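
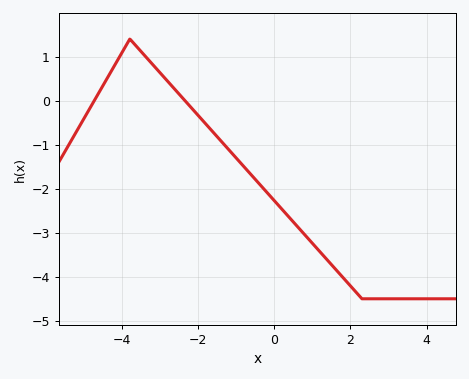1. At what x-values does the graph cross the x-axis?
-4.73, -2.35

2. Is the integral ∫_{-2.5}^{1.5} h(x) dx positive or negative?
negative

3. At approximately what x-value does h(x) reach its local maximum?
-3.8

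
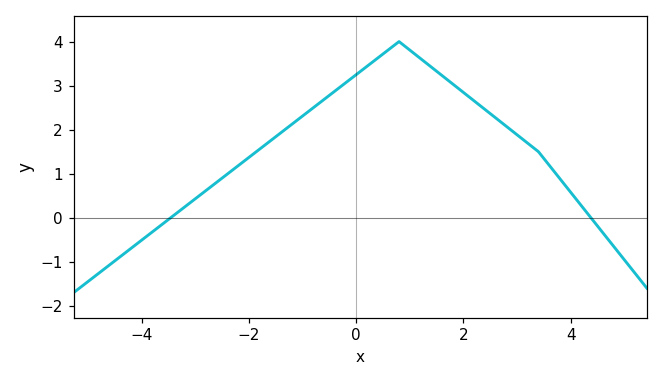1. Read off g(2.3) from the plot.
2.6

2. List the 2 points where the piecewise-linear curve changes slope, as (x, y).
(0.8, 4); (3.4, 1.5)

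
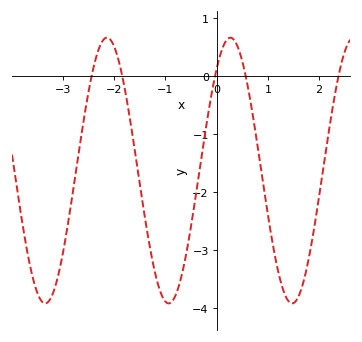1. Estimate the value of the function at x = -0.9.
-3.91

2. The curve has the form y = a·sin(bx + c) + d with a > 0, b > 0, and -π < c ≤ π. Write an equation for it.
y = 2.29sin(2.61x + 0.87) - 1.63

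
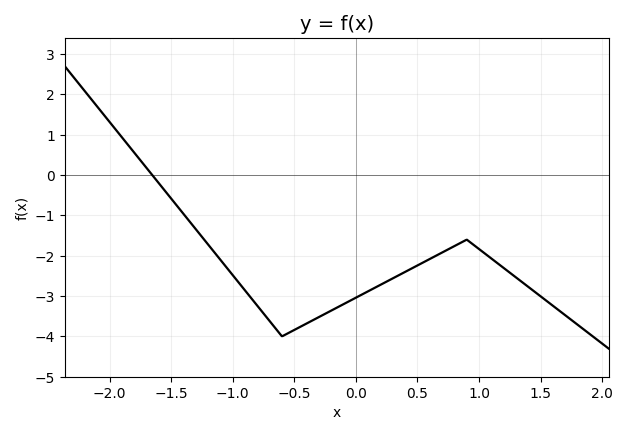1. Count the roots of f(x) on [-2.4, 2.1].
1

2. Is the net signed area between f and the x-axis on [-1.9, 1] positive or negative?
negative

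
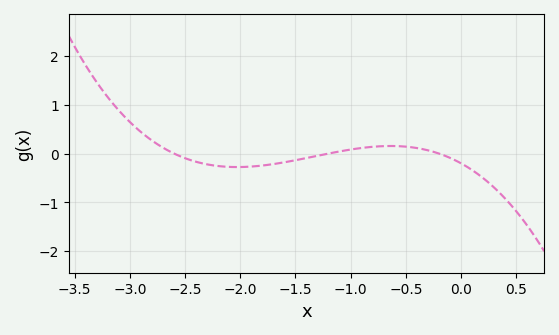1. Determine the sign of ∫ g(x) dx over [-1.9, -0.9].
negative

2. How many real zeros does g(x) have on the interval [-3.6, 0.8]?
3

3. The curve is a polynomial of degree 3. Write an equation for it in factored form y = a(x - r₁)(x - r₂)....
y = -0.32(x + 2.6)(x + 1.2)(x + 0.2)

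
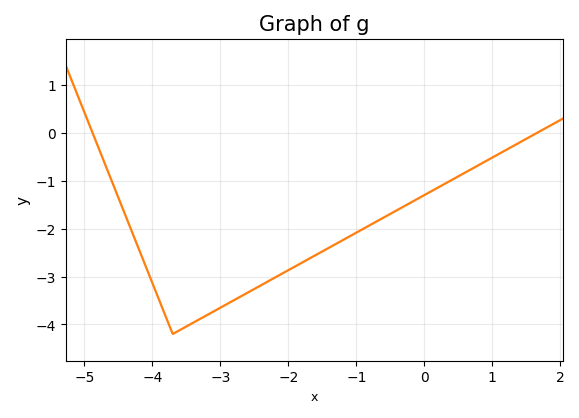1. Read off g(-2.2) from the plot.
-3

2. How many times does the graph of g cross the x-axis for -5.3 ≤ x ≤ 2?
2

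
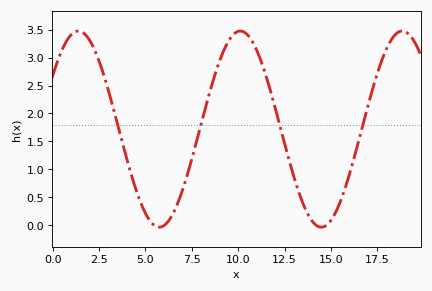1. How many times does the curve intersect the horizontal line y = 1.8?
4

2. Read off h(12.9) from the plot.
0.979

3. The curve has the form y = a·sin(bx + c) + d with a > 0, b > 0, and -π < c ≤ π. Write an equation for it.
y = 1.76sin(0.72x + 0.572) + 1.72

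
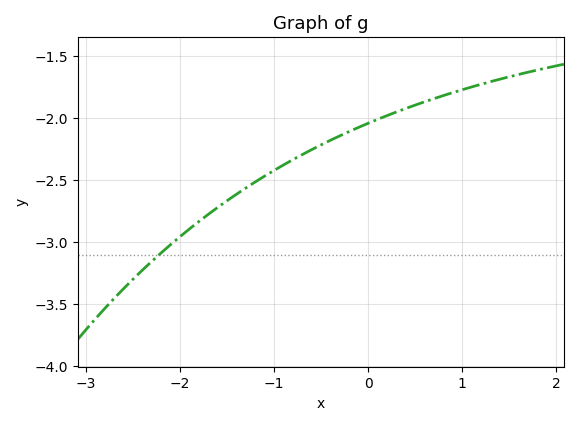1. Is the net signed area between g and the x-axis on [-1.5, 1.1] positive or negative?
negative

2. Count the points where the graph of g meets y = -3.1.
1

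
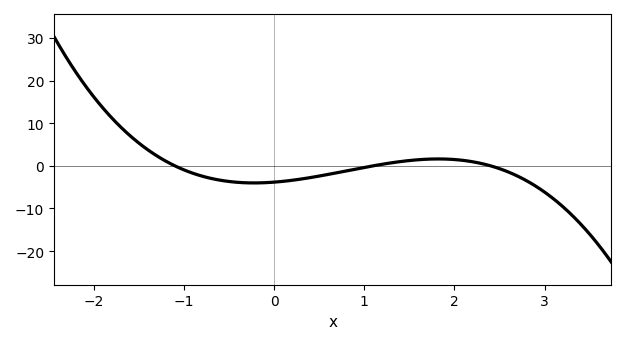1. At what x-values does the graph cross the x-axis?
-1.1, 1.1, 2.4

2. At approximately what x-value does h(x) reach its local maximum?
1.82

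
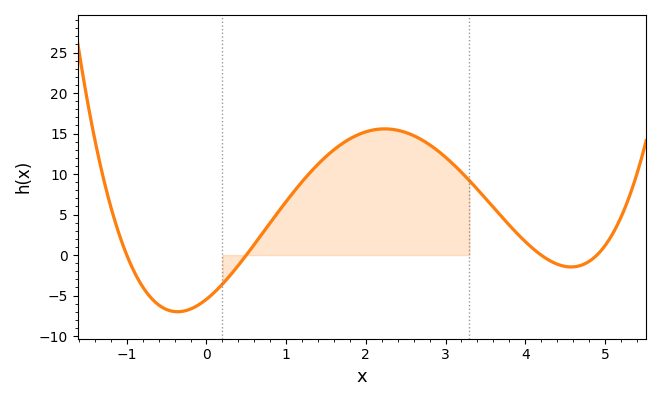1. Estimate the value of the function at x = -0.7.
-5.24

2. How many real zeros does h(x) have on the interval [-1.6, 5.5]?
4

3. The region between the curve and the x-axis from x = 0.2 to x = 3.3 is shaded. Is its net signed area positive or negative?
positive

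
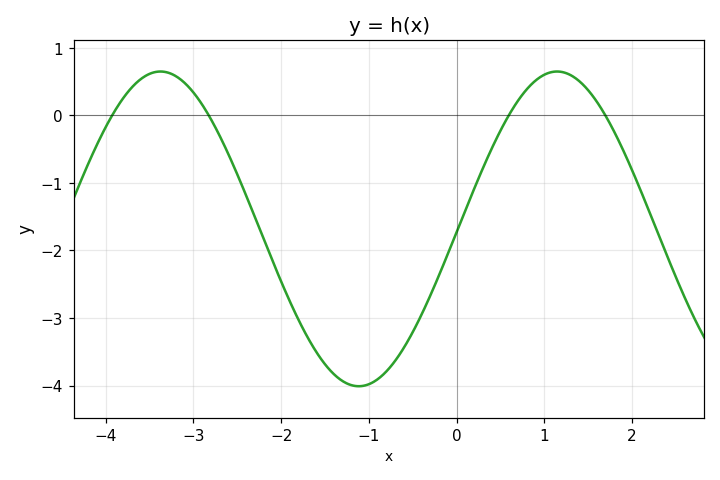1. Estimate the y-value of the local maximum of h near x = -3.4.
0.6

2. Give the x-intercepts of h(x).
-3.9, -2.8, 0.6, 1.7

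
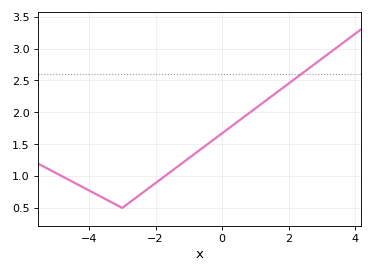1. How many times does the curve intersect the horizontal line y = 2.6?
1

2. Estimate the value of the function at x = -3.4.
0.6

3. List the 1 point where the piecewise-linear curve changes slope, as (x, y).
(-3, 0.5)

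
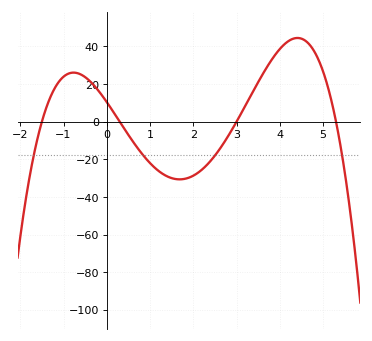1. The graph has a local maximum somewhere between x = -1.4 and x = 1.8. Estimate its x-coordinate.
-0.766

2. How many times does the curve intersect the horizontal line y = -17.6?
4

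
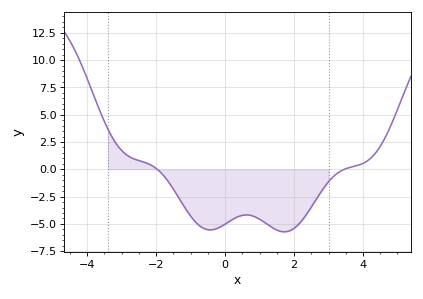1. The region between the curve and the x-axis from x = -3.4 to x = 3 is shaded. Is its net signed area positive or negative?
negative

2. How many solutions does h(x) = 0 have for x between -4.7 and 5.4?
2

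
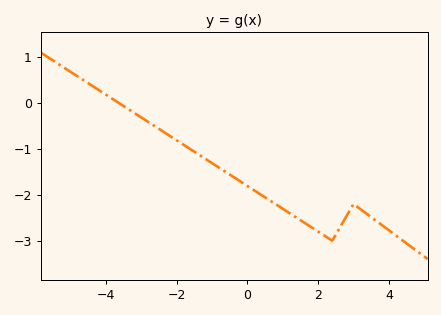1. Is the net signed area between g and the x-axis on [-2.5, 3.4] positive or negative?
negative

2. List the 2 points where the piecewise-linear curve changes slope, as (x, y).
(2.4, -3); (3, -2.2)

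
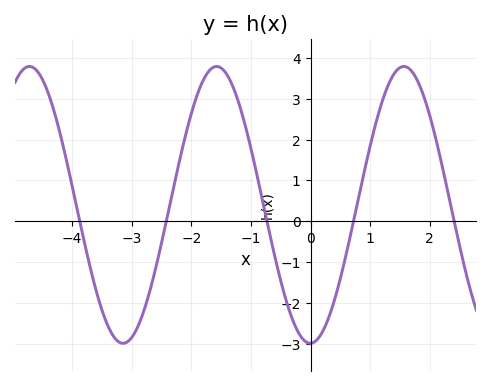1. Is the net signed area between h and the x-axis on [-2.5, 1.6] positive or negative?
positive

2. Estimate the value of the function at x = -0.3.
-2.42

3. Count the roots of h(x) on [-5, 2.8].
5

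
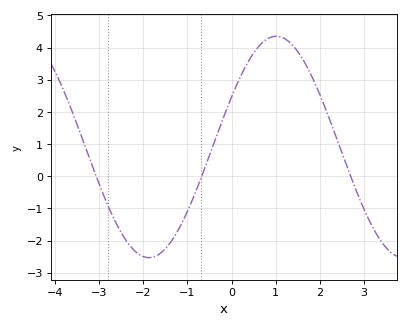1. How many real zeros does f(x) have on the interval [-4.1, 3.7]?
3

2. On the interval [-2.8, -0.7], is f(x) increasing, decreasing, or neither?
neither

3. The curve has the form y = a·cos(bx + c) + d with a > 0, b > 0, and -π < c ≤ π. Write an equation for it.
y = 3.44cos(1.09x - 1.1) + 0.91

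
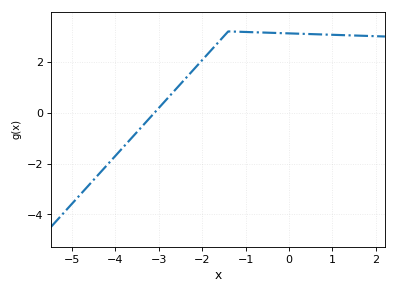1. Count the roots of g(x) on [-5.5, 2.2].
1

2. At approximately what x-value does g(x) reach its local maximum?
-1.4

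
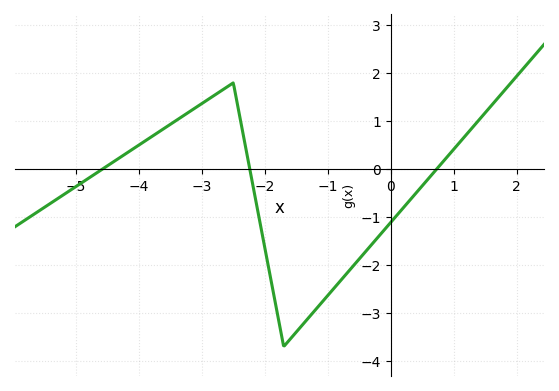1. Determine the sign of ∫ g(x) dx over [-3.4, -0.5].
negative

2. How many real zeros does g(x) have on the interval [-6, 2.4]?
3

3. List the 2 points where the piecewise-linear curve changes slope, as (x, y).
(-2.5, 1.8); (-1.7, -3.7)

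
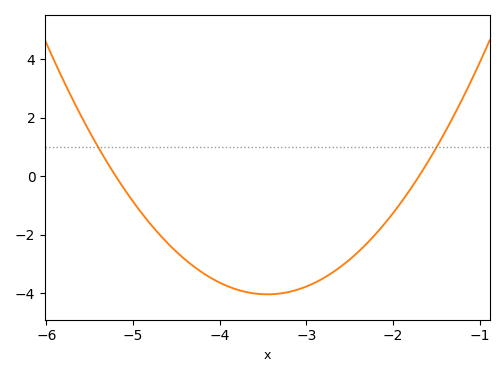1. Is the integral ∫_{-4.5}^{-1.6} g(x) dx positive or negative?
negative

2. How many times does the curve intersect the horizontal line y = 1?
2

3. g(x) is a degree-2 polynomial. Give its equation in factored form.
y = 1.32(x + 5.2)(x + 1.7)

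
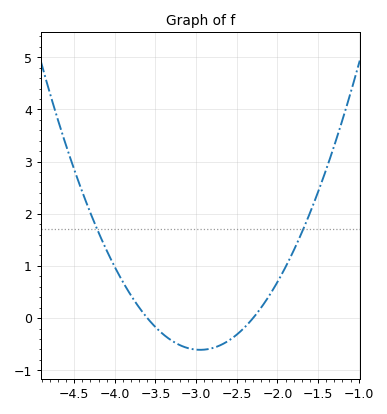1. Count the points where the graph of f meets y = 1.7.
2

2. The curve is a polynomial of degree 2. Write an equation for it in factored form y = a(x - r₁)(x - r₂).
y = 1.44(x + 3.6)(x + 2.3)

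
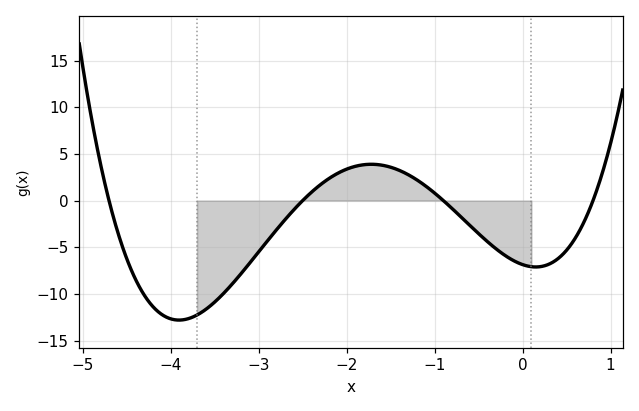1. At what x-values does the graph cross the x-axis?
-4.7, -2.5, -0.9, 0.8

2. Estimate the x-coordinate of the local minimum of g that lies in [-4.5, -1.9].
-3.9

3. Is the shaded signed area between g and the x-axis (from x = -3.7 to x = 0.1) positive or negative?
negative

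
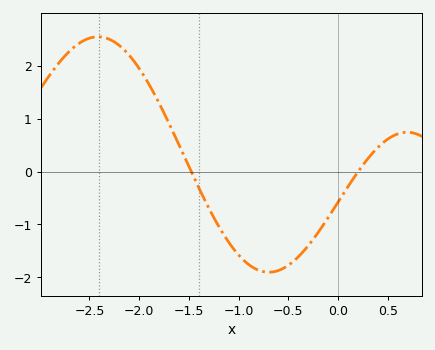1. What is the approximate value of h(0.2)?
0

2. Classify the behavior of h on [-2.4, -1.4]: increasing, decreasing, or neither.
decreasing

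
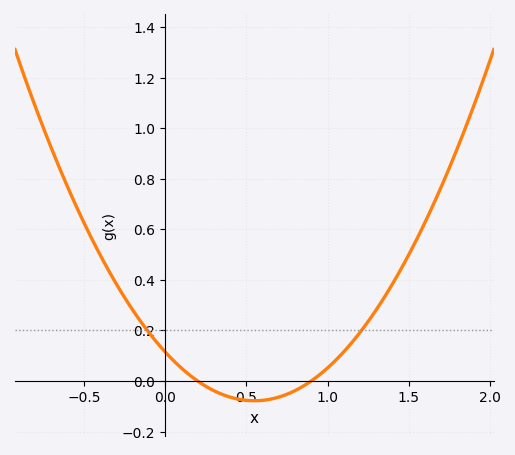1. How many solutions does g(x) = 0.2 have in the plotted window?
2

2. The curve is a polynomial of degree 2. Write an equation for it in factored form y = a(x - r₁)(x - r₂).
y = 0.64(x - 0.2)(x - 0.9)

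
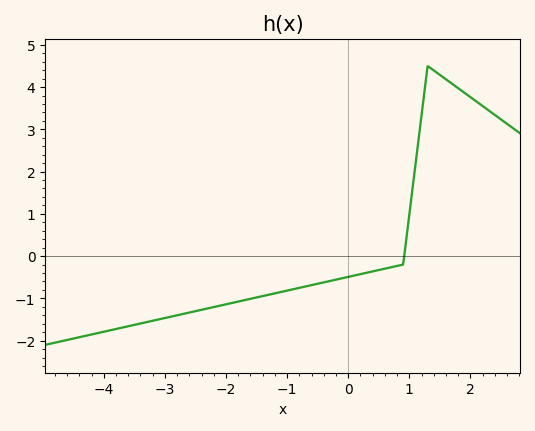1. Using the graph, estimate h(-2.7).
-1.4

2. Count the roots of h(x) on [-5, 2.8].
1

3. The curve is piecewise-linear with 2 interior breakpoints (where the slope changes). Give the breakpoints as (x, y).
(0.9, -0.2); (1.3, 4.5)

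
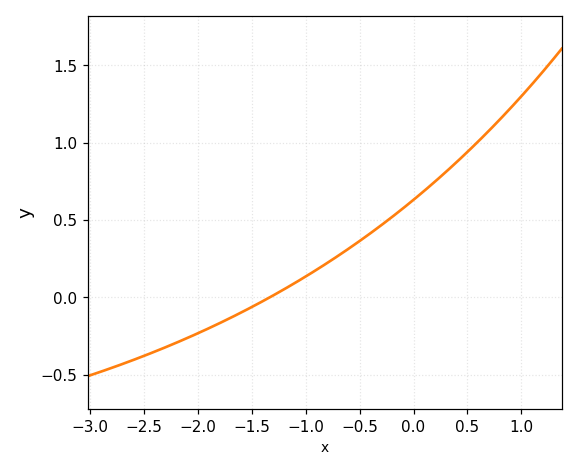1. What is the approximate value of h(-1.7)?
-0.133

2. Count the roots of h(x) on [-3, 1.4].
1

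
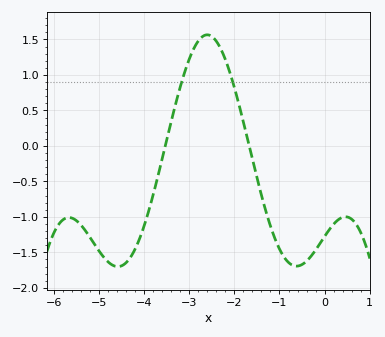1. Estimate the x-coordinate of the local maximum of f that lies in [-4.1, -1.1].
-2.6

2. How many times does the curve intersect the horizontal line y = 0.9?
2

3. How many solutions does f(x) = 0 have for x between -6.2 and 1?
2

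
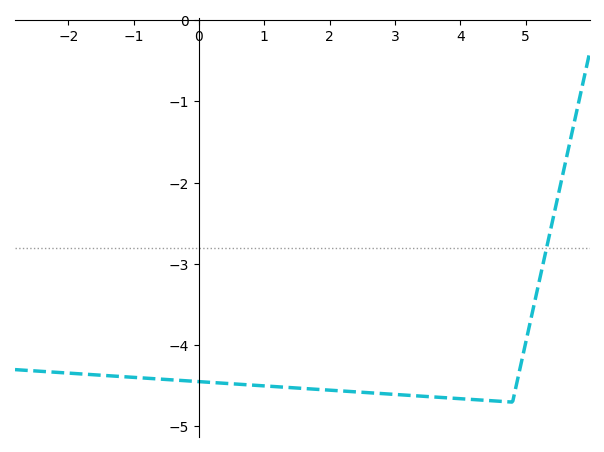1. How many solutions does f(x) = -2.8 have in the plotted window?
1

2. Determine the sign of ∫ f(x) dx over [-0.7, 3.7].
negative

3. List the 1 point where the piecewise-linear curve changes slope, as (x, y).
(4.8, -4.7)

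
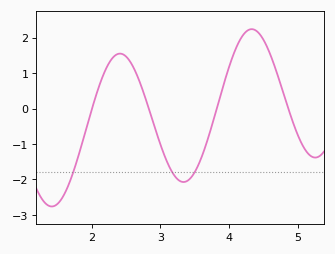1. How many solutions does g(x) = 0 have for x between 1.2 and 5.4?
4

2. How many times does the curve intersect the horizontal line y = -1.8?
3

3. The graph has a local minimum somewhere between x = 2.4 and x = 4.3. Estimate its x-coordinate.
3.34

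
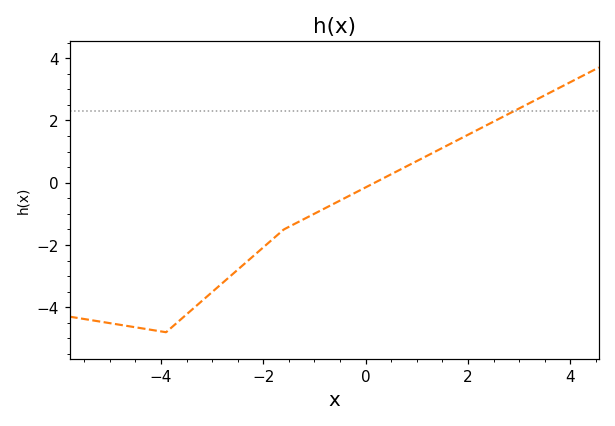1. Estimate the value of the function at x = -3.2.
-3.8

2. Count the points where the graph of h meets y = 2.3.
1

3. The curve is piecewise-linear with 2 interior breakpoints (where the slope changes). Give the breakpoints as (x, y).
(-3.9, -4.8); (-1.6, -1.5)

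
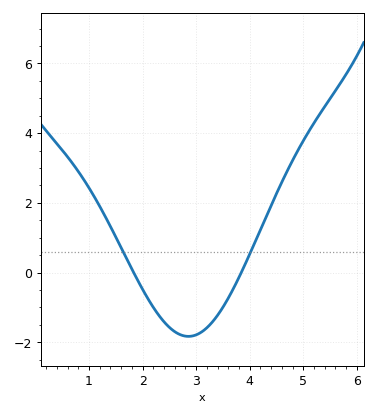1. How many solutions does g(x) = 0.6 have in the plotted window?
2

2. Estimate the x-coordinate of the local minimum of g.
2.86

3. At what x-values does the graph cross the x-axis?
1.83, 3.84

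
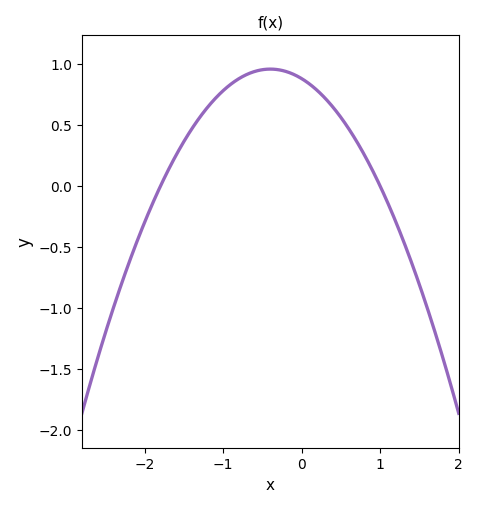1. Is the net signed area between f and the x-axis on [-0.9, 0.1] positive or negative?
positive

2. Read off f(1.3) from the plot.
-0.456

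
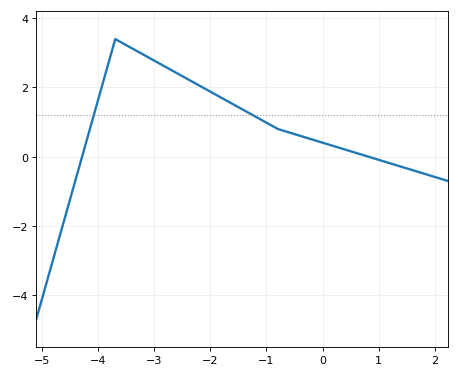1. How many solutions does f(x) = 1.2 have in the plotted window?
2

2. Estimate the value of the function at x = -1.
0.979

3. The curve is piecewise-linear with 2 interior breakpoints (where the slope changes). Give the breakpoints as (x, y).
(-3.7, 3.4); (-0.8, 0.8)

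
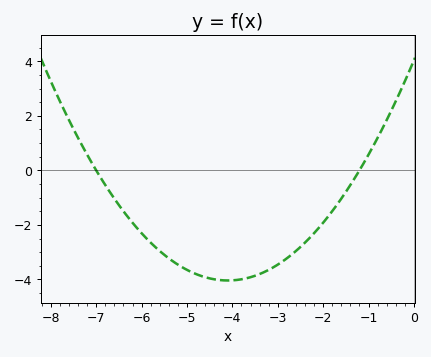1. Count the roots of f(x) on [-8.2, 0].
2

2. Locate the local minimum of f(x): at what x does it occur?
-4.1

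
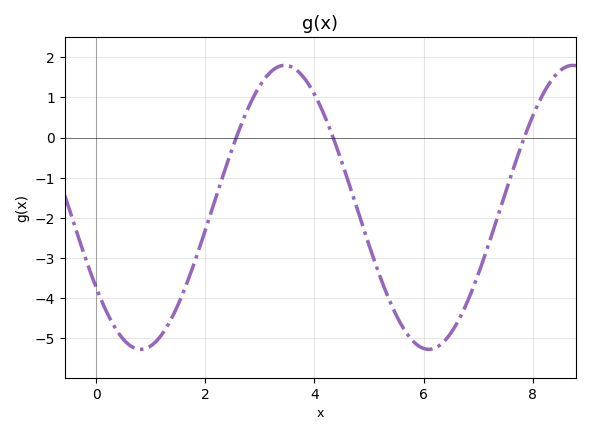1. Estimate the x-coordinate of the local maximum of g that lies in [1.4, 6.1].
3.4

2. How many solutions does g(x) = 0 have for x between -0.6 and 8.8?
3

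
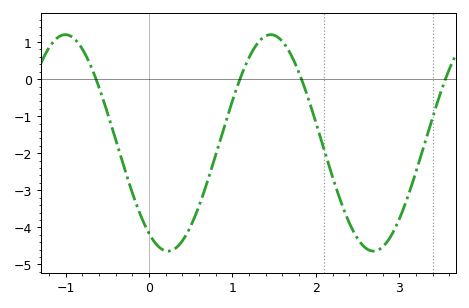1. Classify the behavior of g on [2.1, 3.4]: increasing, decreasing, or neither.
neither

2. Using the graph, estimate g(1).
-0.6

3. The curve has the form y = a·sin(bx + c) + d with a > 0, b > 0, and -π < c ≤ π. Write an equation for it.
y = 2.92sin(2.5x - 2.1) - 1.72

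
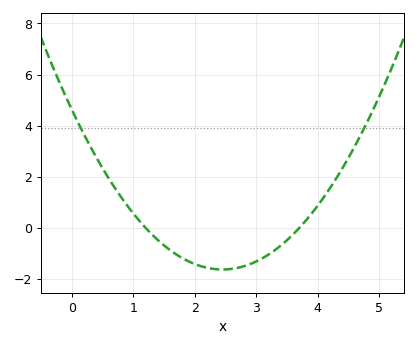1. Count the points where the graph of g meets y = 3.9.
2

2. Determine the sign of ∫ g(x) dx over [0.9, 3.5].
negative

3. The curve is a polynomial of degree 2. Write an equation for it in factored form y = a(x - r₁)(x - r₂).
y = 1.04(x - 1.2)(x - 3.7)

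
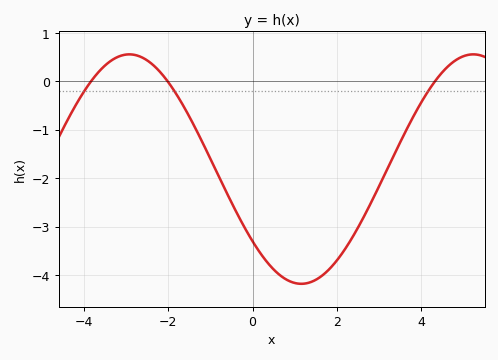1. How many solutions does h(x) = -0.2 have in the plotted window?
3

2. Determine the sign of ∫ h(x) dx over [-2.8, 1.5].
negative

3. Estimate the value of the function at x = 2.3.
-3.32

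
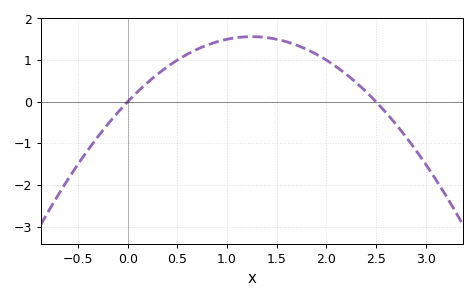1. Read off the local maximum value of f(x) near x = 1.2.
1.56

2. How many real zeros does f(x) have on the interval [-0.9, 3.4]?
2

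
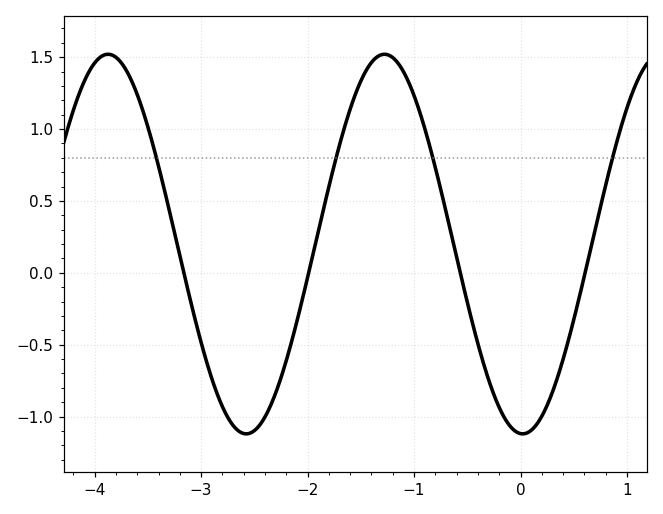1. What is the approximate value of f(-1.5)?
1.33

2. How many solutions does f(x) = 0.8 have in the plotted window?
4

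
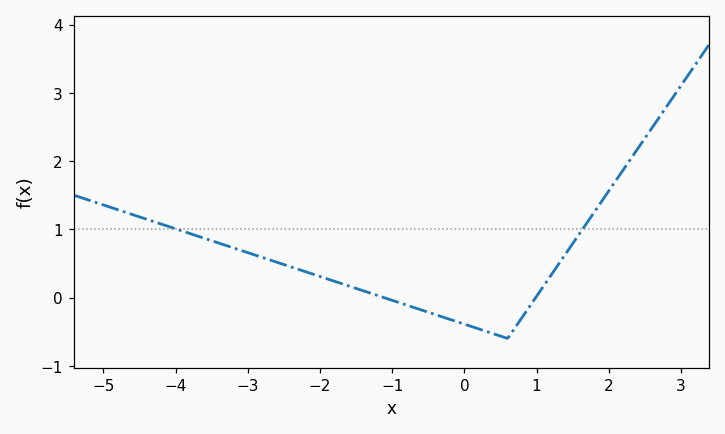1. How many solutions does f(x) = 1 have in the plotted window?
2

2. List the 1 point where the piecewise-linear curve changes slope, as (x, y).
(0.6, -0.6)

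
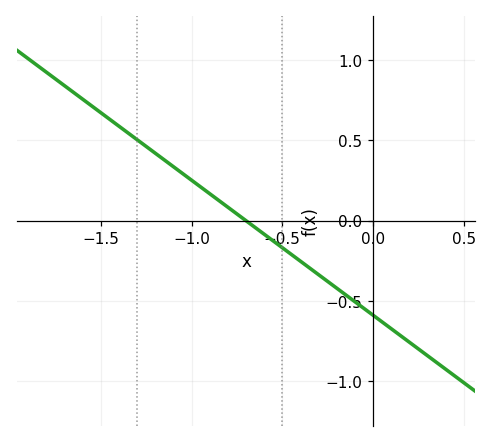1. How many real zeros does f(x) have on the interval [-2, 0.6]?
1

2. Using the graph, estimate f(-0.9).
0.15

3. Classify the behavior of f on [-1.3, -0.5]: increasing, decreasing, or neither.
decreasing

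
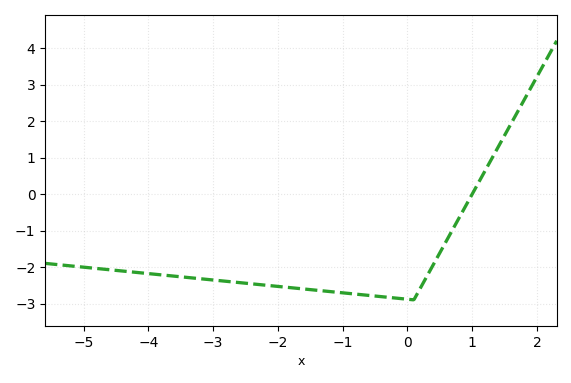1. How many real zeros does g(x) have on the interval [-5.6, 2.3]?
1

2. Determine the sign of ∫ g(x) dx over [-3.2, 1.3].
negative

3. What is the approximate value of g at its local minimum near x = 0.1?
-2.9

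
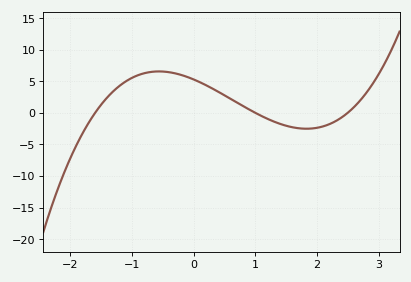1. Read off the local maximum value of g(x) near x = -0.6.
6.55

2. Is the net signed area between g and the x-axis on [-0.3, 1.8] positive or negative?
positive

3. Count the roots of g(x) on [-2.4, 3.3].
3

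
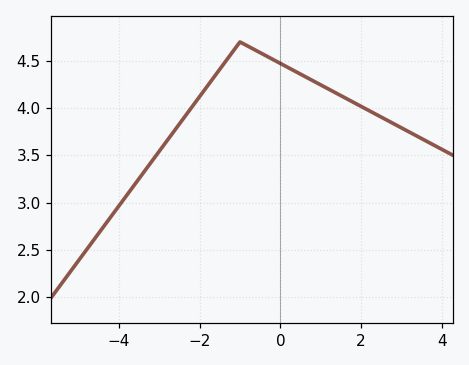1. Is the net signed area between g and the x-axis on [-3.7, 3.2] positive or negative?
positive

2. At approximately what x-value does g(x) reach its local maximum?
-1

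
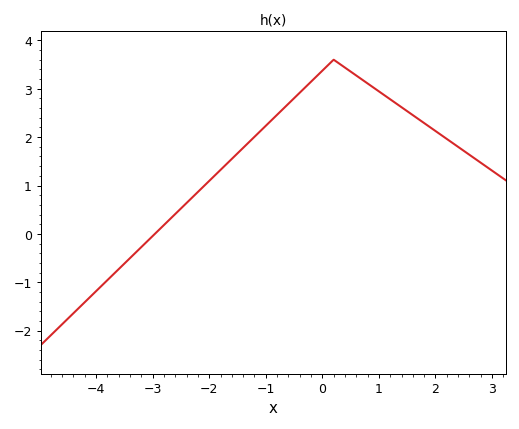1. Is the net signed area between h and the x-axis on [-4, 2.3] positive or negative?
positive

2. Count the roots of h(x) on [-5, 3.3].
1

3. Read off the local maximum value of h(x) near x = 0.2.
3.6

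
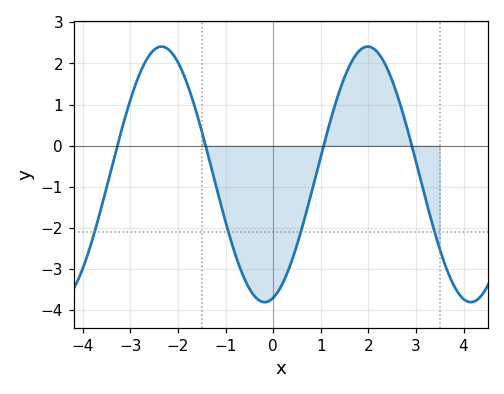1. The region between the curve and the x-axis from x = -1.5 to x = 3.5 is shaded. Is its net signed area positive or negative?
negative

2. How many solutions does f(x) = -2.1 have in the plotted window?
4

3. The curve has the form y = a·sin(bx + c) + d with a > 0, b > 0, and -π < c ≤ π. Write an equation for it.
y = 3.11sin(1.45x - 1.31) - 0.7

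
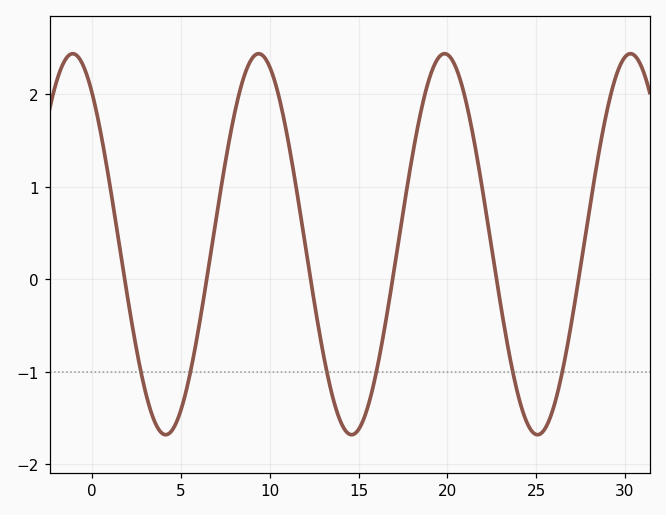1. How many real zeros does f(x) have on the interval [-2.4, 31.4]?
6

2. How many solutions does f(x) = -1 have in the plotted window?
6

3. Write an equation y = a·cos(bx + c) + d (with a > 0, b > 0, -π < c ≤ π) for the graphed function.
y = 2.06cos(0.6x + 0.662) + 0.38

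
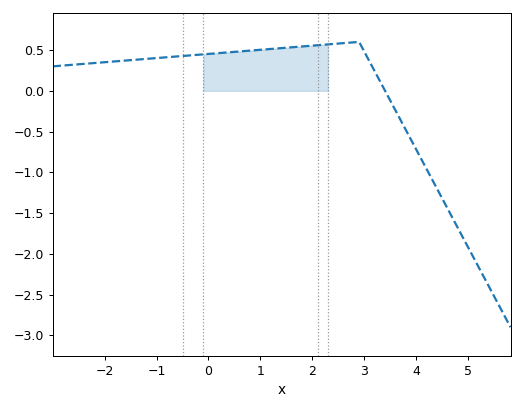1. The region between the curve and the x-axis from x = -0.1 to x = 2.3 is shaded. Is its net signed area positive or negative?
positive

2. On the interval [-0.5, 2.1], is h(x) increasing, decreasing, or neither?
increasing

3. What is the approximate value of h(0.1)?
0.458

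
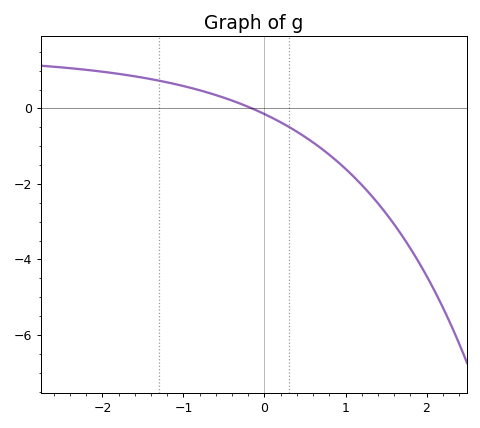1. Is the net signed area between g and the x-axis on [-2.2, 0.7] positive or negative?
positive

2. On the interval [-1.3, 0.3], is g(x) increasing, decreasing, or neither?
decreasing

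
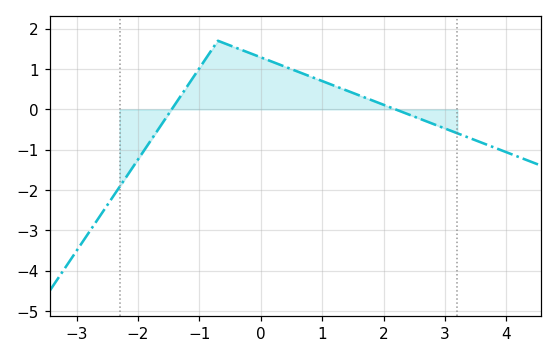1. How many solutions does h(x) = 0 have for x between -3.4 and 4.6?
2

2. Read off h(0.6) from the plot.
0.935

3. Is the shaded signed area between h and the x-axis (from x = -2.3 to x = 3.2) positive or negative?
positive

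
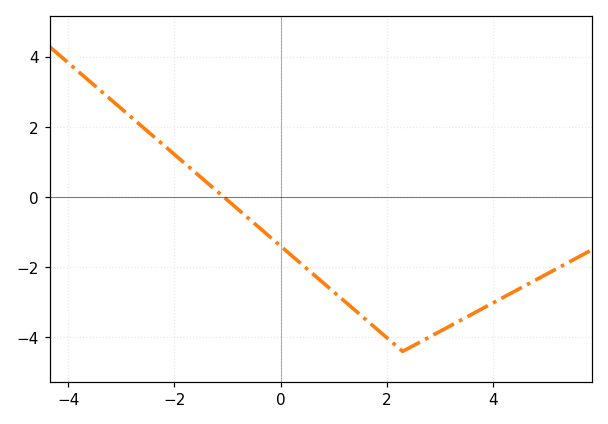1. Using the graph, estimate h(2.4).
-4.32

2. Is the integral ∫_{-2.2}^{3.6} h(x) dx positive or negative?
negative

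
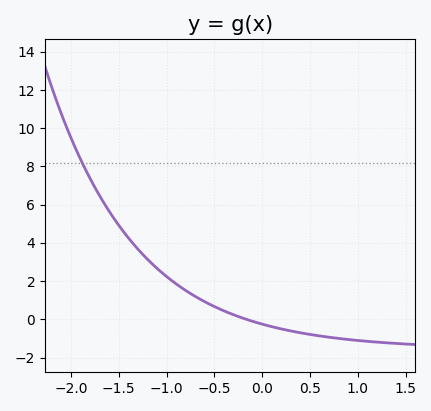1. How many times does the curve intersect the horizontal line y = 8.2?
1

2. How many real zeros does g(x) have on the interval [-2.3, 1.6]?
1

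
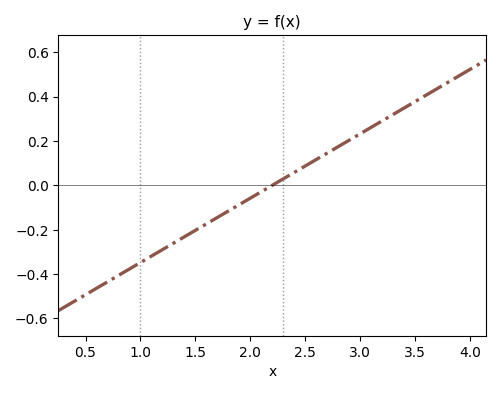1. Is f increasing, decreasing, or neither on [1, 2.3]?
increasing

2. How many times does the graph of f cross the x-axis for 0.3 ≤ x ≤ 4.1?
1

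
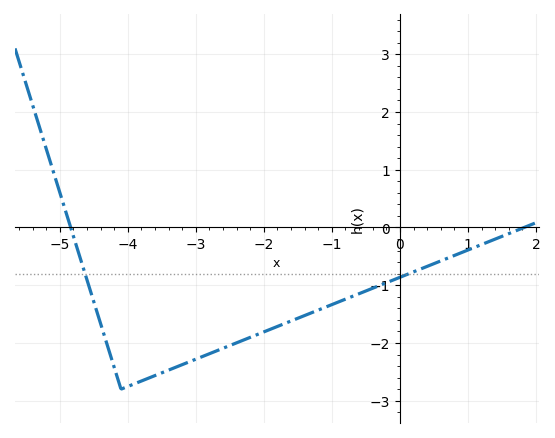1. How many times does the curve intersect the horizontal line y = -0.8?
2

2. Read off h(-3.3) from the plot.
-2.42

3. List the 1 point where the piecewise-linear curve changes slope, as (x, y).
(-4.1, -2.8)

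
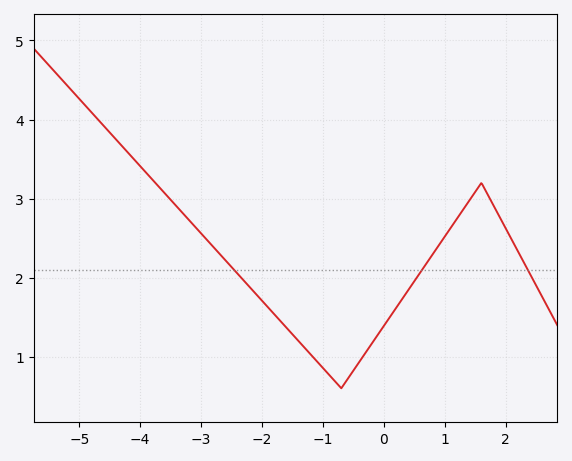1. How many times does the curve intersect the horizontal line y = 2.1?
3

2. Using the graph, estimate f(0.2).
1.6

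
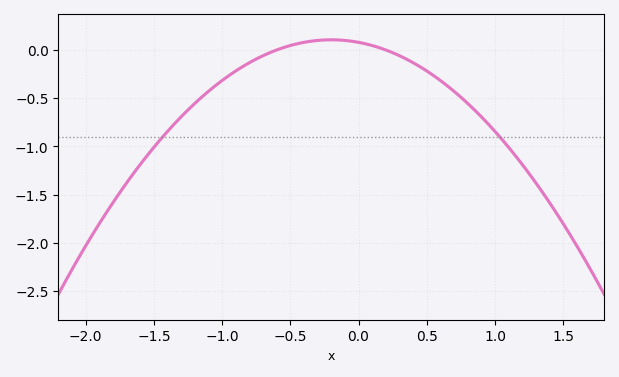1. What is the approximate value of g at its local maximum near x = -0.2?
0.106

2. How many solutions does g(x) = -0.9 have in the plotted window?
2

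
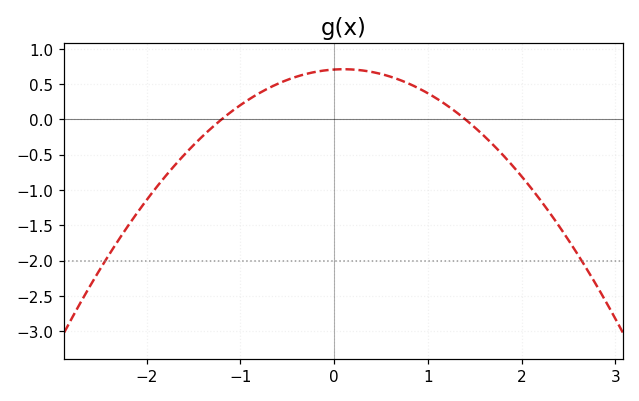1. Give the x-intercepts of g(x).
-1.2, 1.4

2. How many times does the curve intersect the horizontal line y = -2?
2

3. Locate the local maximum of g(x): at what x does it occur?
0.1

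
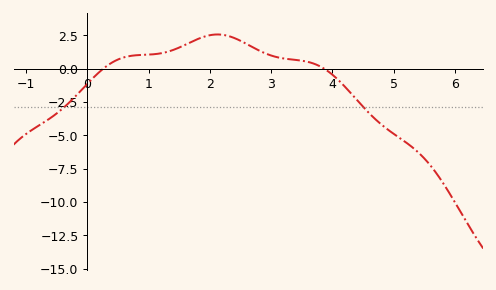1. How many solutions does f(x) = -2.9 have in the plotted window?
2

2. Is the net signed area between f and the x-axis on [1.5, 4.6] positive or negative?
positive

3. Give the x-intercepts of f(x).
0.2, 3.8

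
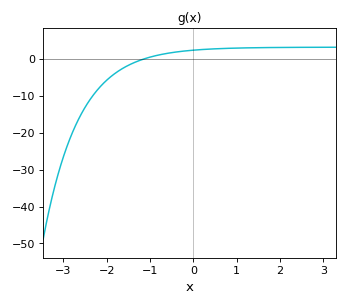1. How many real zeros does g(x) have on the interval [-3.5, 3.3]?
1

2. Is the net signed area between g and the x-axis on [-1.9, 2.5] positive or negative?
positive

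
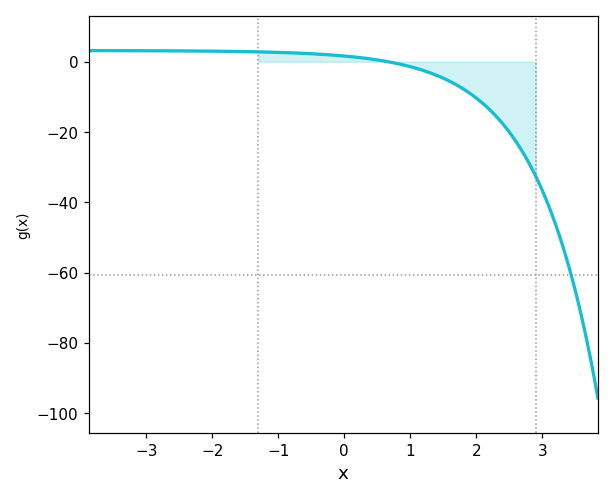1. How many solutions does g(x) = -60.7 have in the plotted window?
1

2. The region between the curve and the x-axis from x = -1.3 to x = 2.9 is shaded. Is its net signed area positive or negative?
negative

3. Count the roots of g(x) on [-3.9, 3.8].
1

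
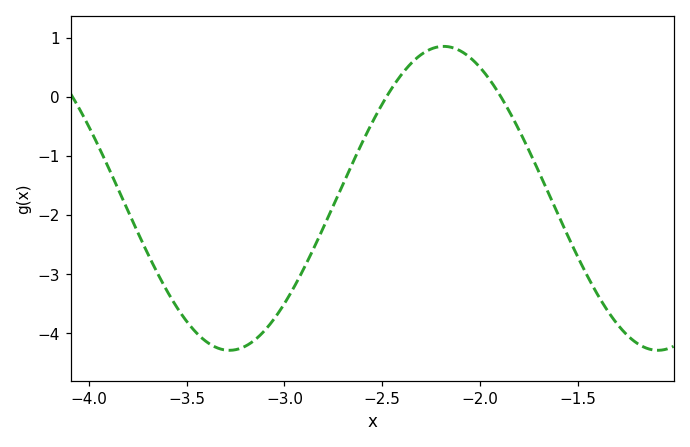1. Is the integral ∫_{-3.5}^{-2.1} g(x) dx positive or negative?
negative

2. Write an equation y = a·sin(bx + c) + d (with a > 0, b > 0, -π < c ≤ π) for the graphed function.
y = 2.57sin(2.87x + 1.56) - 1.72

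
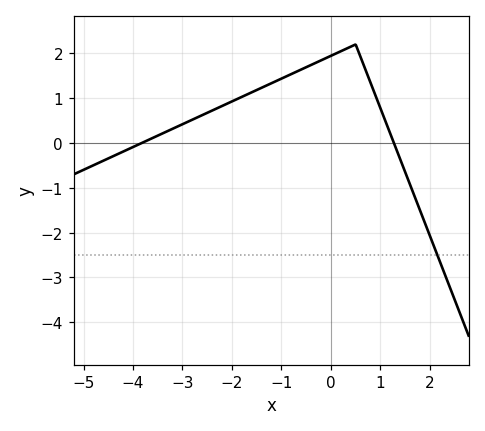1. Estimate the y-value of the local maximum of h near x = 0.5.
2.2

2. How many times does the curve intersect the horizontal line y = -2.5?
1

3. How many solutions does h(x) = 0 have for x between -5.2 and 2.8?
2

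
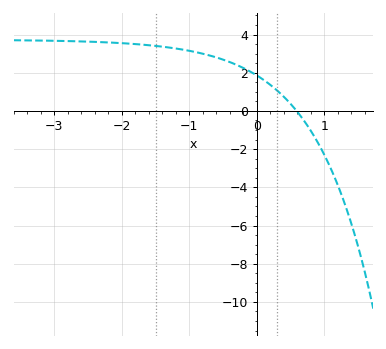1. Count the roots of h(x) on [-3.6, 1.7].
1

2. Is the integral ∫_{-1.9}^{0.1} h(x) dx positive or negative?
positive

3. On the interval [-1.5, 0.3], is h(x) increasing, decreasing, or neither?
decreasing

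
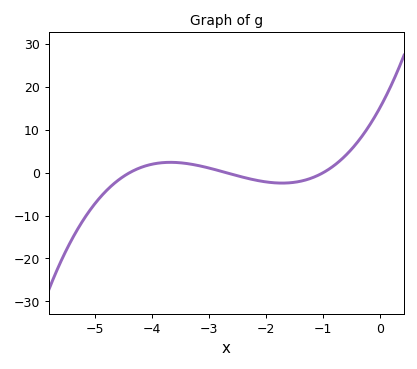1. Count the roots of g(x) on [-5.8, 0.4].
3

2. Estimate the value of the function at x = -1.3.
-2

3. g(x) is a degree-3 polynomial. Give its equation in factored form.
y = 1.28(x + 4.4)(x + 2.7)(x + 1)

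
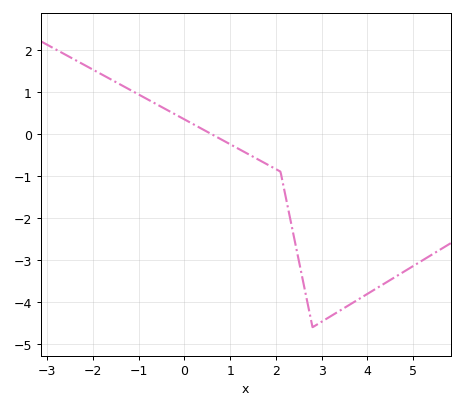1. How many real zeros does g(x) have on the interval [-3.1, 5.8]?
1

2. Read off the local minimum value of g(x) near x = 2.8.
-4.6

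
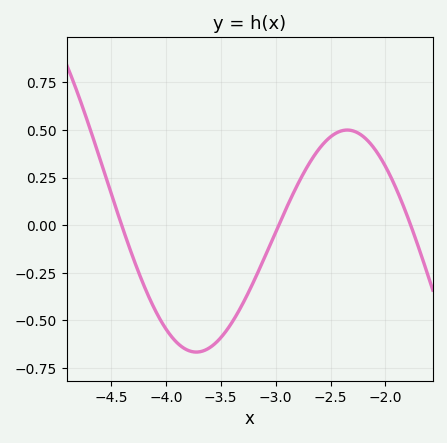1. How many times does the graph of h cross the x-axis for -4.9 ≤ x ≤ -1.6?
3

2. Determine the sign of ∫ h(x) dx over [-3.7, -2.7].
negative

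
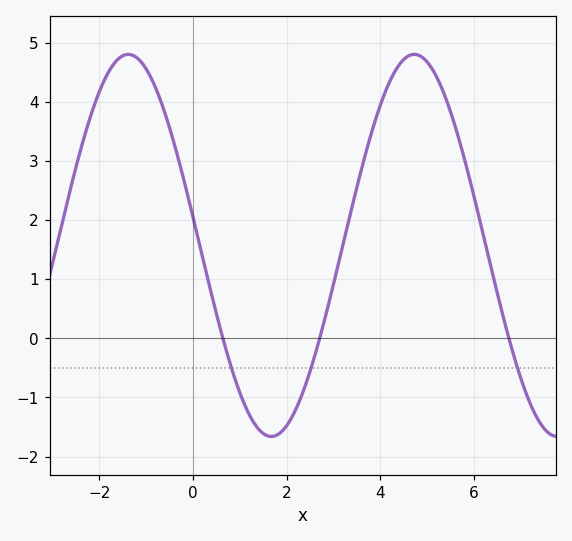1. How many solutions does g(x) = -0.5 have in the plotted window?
3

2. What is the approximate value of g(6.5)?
0.7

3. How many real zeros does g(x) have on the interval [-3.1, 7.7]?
3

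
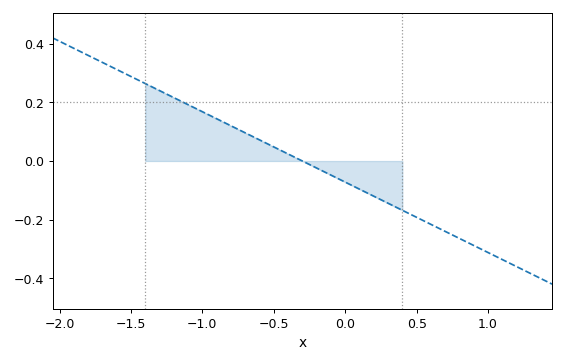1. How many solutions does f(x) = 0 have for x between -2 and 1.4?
1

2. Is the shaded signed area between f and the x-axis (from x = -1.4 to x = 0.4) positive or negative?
positive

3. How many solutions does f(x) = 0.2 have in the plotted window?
1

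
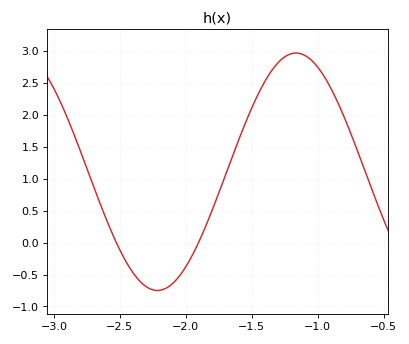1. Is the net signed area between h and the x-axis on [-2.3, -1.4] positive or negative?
positive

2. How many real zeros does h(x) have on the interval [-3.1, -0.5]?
2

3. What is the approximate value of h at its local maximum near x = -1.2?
2.95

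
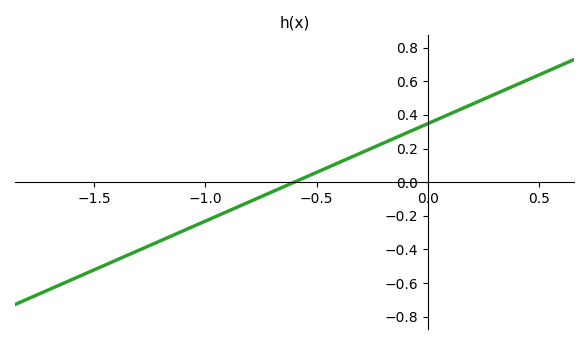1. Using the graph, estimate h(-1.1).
-0.3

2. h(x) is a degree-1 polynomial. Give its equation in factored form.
y = 0.58(x + 0.6)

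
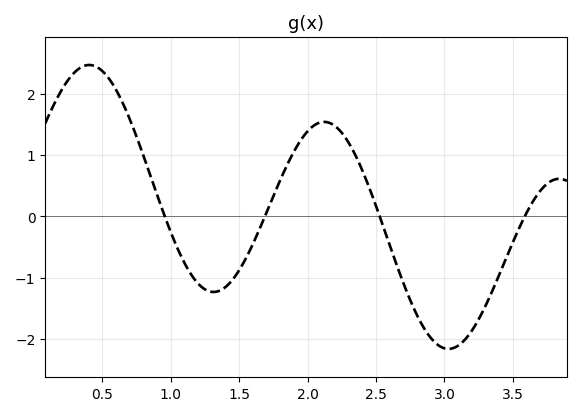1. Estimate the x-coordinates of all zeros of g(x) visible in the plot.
0.956, 1.69, 2.53, 3.59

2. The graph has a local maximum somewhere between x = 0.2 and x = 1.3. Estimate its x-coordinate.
0.405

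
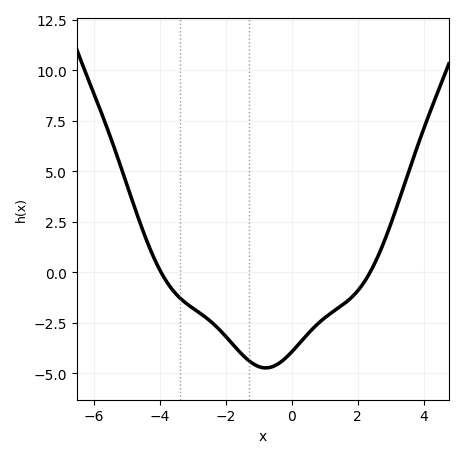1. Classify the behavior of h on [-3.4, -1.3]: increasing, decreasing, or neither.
decreasing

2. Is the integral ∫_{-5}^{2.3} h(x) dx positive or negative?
negative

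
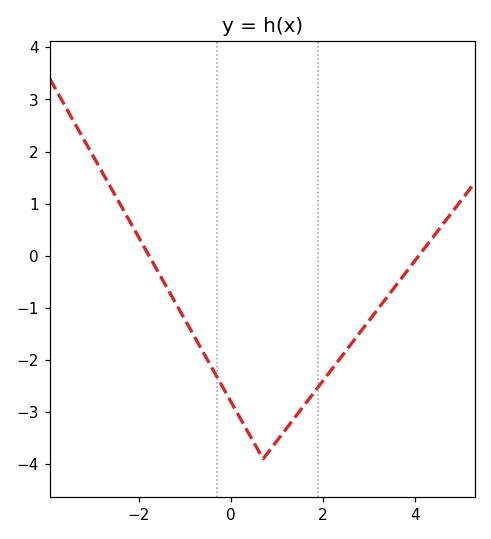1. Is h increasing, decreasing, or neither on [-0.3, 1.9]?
neither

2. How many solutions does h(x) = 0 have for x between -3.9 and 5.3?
2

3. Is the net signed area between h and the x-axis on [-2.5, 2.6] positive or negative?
negative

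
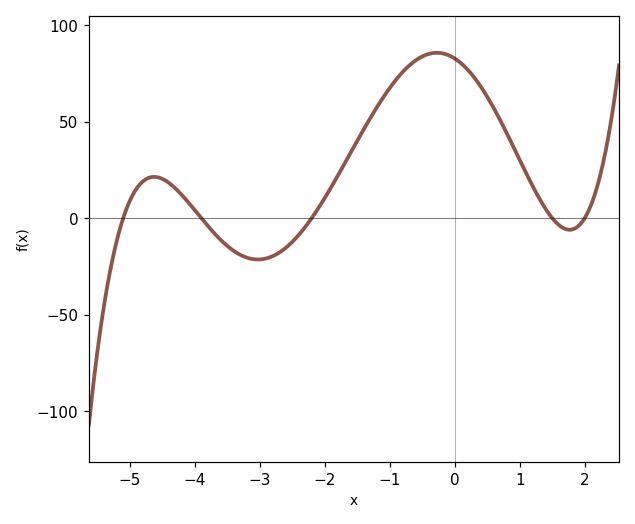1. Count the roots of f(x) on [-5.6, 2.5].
5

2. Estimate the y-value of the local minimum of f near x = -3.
-21.5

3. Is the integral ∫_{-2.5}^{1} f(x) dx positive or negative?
positive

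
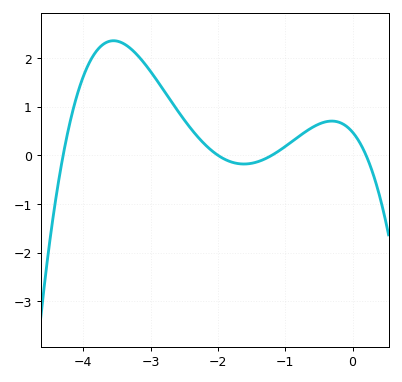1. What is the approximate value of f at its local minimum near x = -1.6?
-0.179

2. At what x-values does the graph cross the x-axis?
-4.3, -2, -1.2, 0.2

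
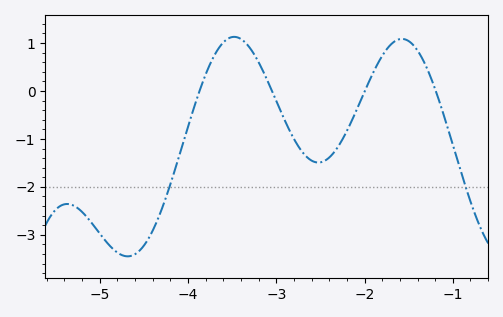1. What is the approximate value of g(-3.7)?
0.7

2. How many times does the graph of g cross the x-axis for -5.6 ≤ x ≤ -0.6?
4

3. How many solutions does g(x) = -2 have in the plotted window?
2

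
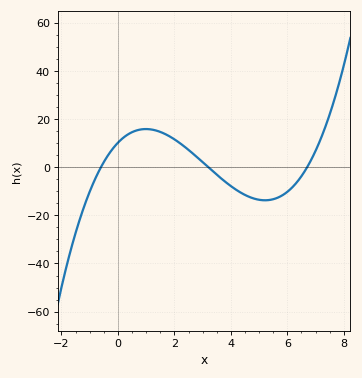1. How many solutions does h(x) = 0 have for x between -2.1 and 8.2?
3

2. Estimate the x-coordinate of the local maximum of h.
1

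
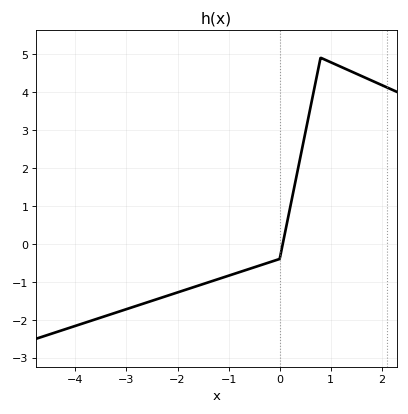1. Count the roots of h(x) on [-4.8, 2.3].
1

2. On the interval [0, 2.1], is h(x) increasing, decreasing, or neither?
neither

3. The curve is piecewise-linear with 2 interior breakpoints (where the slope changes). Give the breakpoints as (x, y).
(0, -0.4); (0.8, 4.9)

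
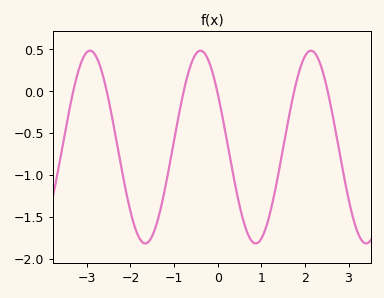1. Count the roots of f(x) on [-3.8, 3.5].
6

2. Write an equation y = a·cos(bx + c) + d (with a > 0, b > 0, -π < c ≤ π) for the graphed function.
y = 1.15cos(2.48x + 0.98) - 0.67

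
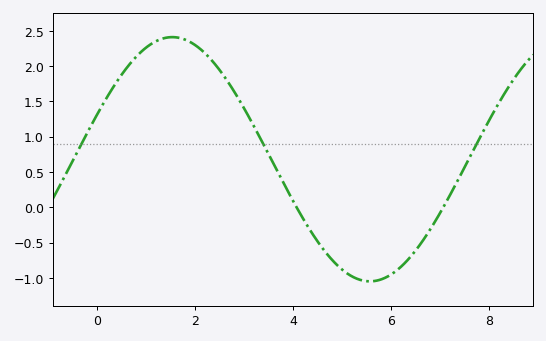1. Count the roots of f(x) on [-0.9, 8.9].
2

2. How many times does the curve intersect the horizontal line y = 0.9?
3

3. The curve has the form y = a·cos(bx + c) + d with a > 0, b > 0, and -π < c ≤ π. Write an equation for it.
y = 1.73cos(0.78x - 1.2) + 0.68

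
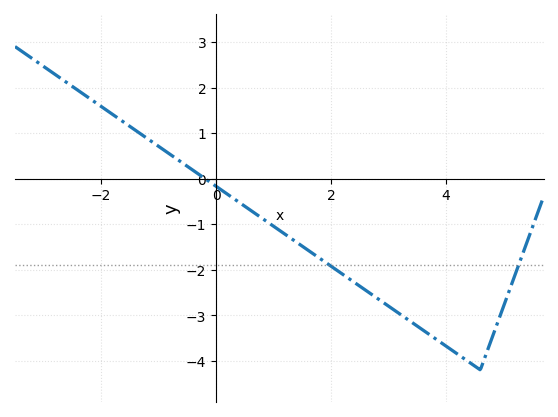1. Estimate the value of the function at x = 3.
-2.8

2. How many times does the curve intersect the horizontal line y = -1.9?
2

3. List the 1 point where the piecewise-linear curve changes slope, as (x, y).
(4.6, -4.2)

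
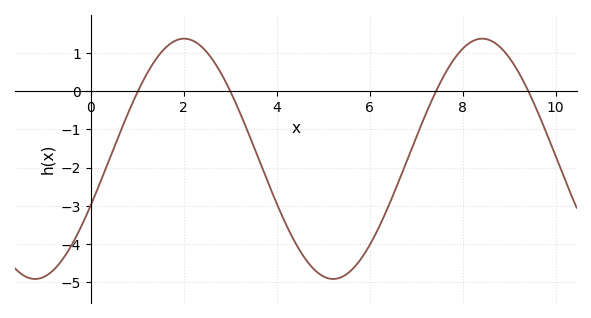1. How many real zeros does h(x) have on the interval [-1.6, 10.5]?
4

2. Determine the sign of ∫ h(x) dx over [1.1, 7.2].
negative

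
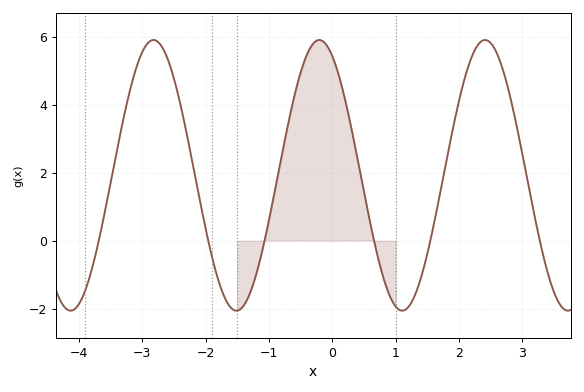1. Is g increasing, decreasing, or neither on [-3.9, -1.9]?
neither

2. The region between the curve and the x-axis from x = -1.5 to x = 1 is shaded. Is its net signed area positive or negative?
positive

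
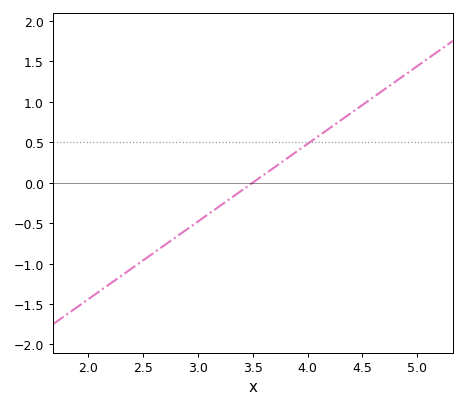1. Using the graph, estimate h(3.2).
-0.3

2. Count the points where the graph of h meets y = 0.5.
1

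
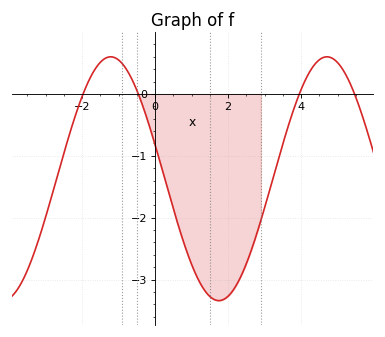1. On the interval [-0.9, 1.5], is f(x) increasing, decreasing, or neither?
decreasing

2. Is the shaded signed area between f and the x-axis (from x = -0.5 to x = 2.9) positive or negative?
negative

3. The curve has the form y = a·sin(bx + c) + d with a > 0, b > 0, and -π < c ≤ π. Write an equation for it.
y = 1.97sin(1.1x + 2.9) - 1.37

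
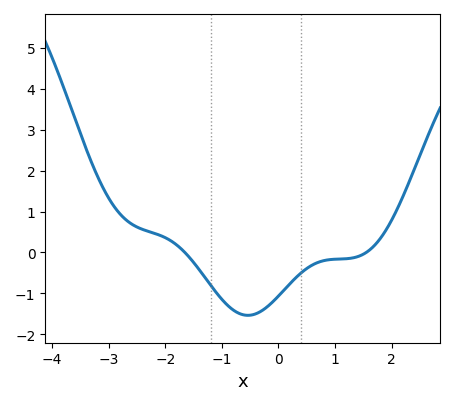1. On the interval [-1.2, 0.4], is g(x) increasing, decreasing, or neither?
neither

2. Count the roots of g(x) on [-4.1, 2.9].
2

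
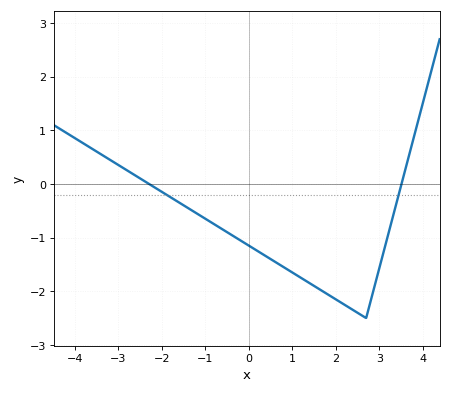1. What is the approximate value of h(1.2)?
-1.75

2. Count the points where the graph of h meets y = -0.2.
2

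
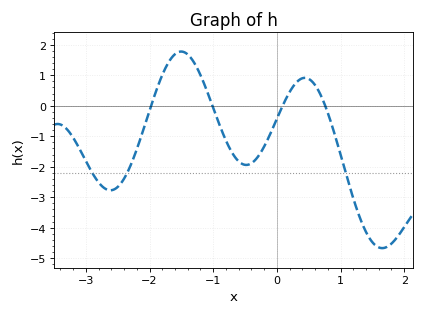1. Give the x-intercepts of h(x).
-2, -1, 0.1, 0.8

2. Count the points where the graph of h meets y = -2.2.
3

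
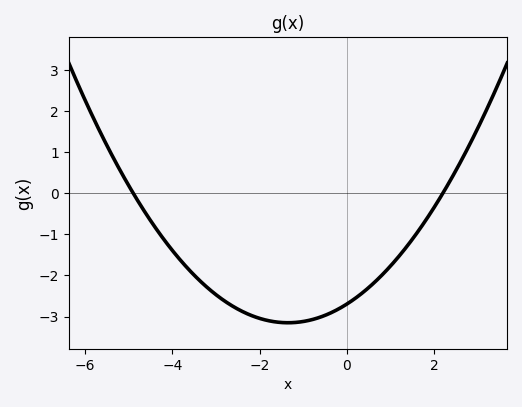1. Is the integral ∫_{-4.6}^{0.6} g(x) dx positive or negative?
negative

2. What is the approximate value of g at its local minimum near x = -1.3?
-3.15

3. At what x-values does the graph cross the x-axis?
-4.9, 2.2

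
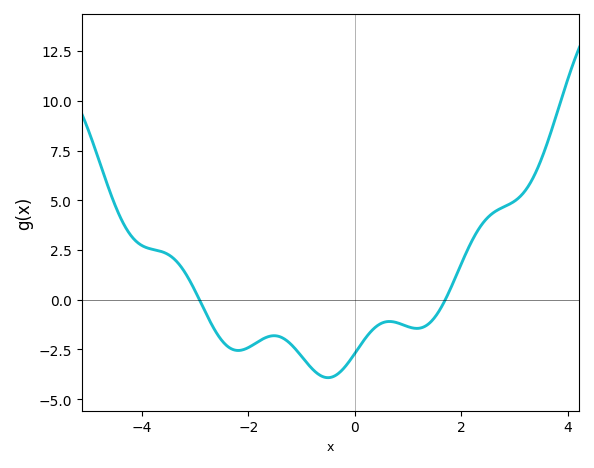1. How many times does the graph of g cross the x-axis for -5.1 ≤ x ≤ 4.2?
2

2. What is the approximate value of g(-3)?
0.445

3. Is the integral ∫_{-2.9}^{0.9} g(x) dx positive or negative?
negative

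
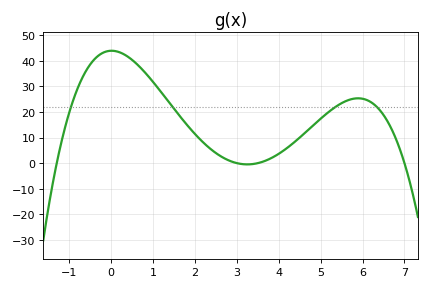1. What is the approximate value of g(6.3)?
22.6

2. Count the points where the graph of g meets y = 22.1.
4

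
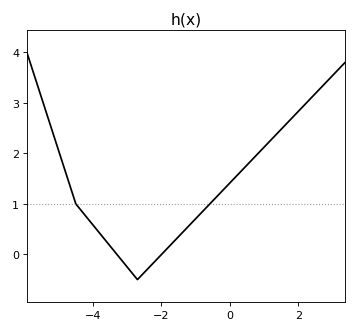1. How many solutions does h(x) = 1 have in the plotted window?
2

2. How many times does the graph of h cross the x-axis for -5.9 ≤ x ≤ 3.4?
2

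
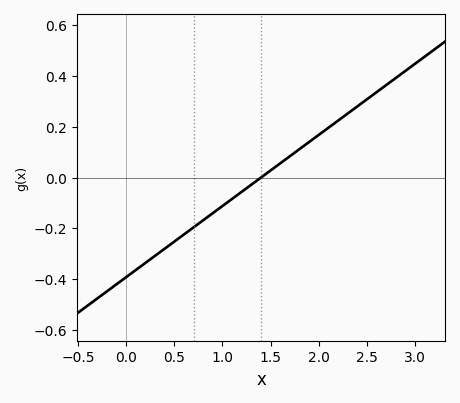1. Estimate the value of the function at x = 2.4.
0.28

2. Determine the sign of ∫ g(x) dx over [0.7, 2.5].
positive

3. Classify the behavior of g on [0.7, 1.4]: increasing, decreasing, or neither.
increasing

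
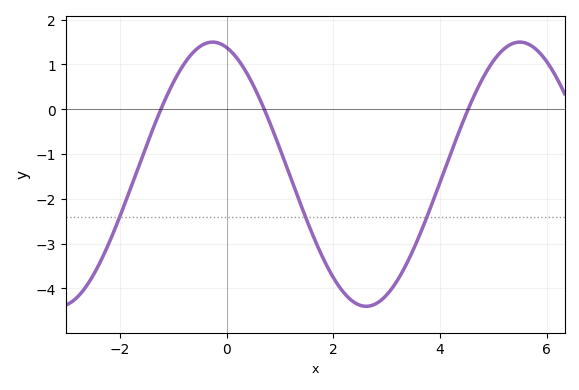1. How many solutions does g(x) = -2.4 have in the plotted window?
3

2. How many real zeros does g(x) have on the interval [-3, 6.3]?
3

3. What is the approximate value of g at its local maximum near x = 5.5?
1.5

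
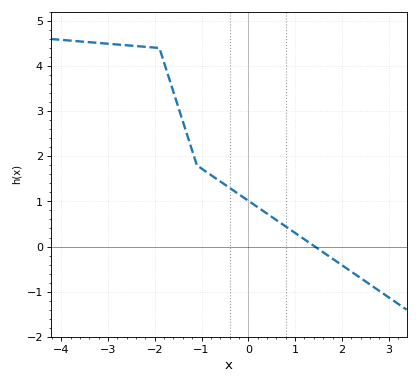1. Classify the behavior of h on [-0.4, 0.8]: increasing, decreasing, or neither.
decreasing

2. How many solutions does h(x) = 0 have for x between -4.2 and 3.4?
1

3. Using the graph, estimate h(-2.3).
4.43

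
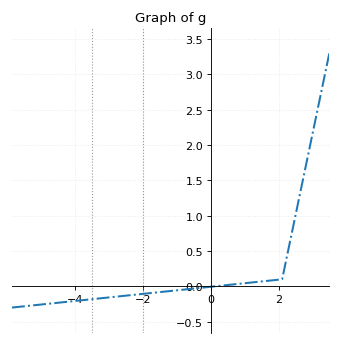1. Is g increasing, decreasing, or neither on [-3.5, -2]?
increasing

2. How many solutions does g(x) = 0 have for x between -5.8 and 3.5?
1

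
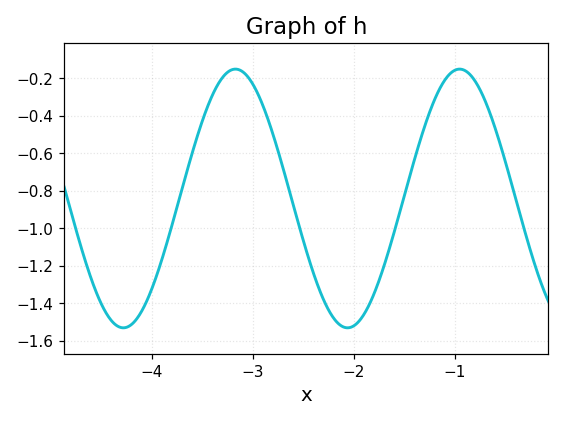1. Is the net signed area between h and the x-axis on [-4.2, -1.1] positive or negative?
negative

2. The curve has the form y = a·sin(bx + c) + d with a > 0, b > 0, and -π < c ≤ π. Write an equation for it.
y = 0.69sin(2.83x - 2.02) - 0.84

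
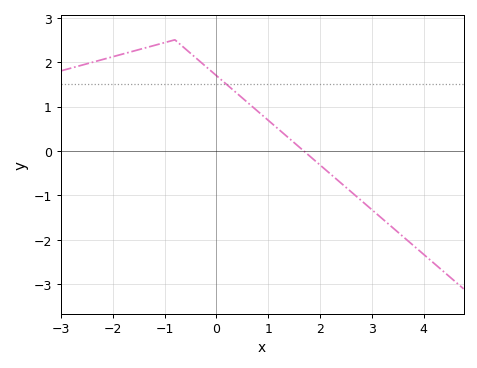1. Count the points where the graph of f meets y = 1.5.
1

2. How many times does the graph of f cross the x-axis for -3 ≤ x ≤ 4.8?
1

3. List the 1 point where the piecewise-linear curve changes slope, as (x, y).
(-0.8, 2.5)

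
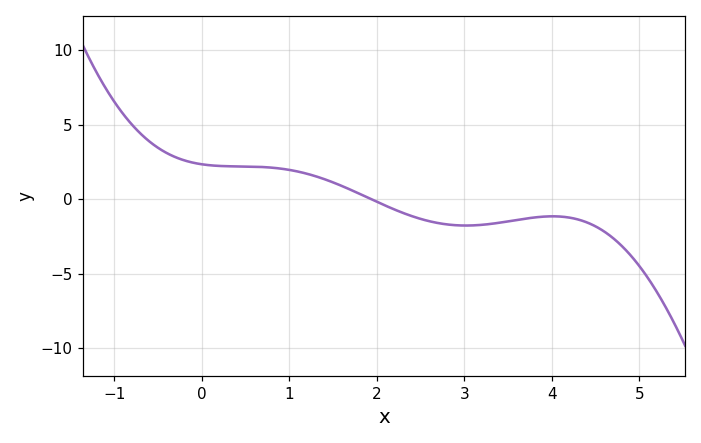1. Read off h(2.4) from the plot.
-1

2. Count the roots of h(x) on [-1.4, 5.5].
1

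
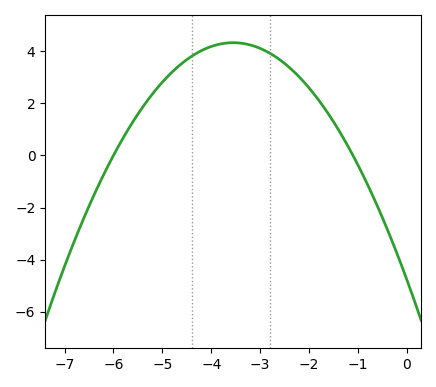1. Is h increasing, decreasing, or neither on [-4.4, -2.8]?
neither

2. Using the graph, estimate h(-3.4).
4.4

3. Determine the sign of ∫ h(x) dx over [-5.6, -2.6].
positive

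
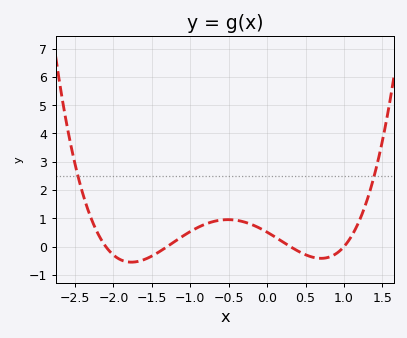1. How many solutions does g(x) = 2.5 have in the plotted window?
2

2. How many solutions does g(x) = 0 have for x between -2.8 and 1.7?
4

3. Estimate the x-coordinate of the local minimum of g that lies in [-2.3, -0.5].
-1.77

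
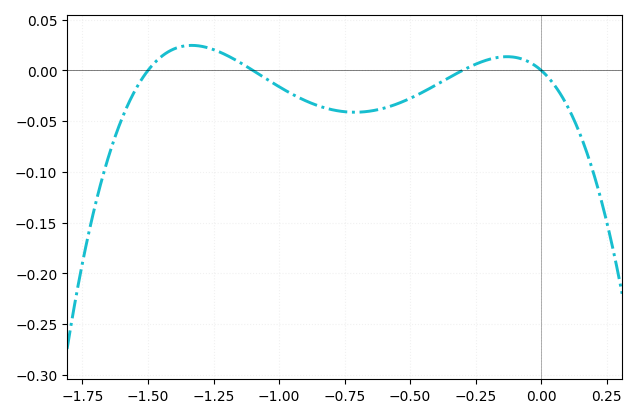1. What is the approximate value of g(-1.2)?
0.015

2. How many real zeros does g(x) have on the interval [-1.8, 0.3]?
4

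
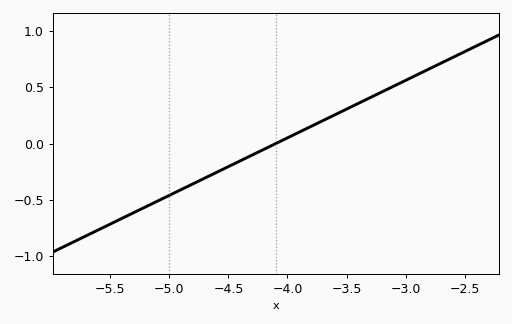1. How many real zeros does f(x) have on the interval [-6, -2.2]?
1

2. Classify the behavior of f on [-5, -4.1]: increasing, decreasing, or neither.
increasing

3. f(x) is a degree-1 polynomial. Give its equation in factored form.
y = 0.51(x + 4.1)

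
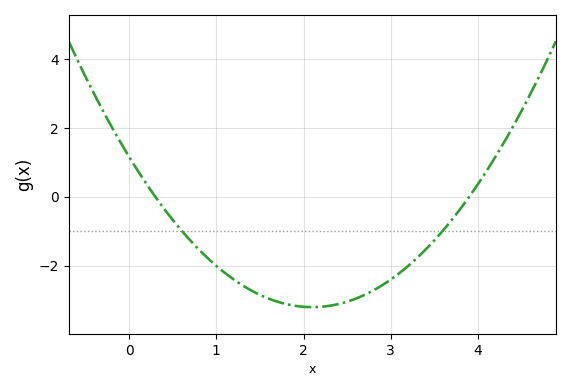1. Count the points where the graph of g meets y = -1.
2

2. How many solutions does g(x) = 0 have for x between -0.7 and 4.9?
2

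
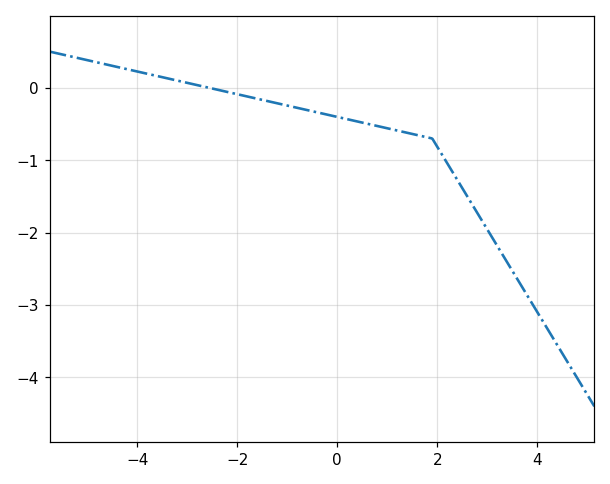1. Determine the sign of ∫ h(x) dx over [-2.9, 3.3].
negative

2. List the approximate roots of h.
-2.6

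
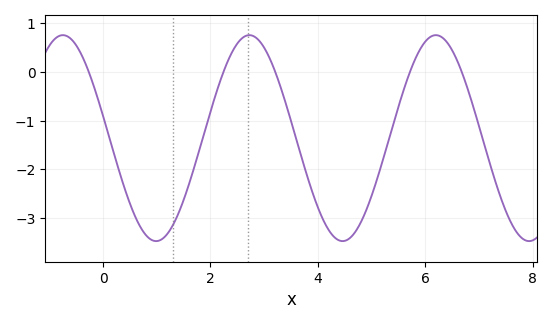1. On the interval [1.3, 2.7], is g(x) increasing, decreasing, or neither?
increasing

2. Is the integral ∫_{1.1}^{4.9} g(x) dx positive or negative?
negative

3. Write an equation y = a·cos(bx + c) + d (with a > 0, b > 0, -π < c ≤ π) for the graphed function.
y = 2.12cos(1.81x + 1.35) - 1.36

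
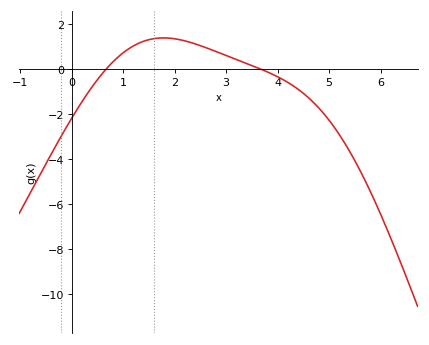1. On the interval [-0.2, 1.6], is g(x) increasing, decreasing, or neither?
increasing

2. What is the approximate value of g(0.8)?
0.331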